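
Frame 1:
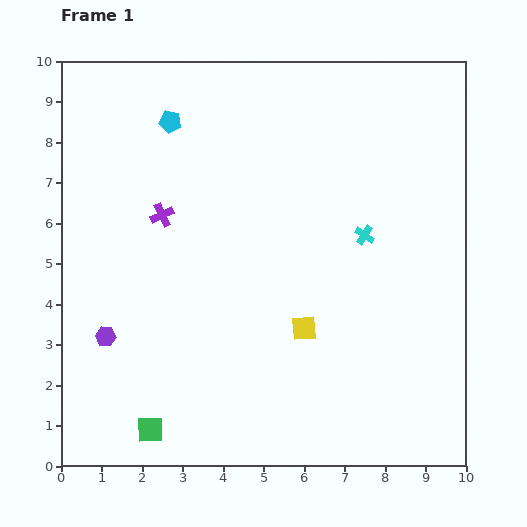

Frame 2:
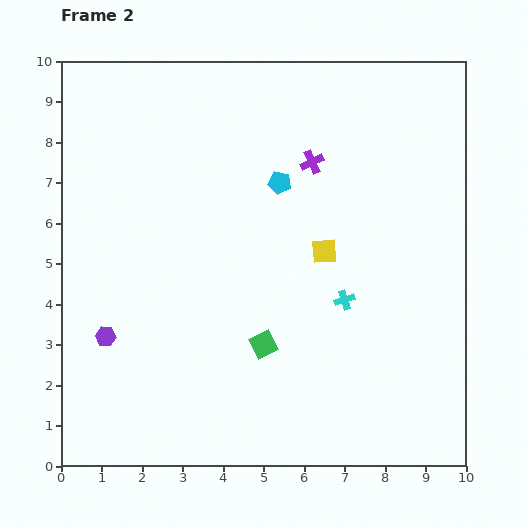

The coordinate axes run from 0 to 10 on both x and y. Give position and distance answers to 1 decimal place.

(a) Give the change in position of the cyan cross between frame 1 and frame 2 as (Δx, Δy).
(-0.5, -1.6)

The cyan cross was at (7.5, 5.7) in frame 1 and (7.0, 4.1) in frame 2.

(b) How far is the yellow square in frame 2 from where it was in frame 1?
2.0

The yellow square moved from (6.0, 3.4) to (6.5, 5.3), a distance of √(0.5² + 1.9²) ≈ 2.0.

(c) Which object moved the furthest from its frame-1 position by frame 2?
the purple cross

(moved 3.9; next 3.5)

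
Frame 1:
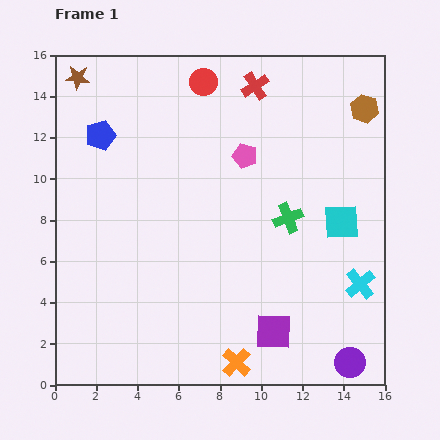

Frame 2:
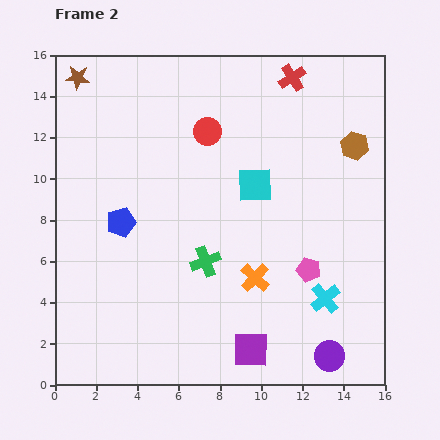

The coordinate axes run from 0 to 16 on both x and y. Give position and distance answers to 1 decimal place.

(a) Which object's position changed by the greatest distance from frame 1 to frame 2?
the pink pentagon

(moved 6.3; next 4.6)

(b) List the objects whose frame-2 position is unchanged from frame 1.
the brown star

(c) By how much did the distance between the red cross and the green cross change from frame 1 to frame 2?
+3.2

Distance in frame 1: 6.6. Distance in frame 2: 9.8.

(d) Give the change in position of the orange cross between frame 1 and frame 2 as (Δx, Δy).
(0.9, 4.1)

The orange cross was at (8.8, 1.1) in frame 1 and (9.7, 5.2) in frame 2.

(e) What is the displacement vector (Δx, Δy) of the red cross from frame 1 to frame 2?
(1.8, 0.4)

The red cross was at (9.7, 14.5) in frame 1 and (11.5, 14.9) in frame 2.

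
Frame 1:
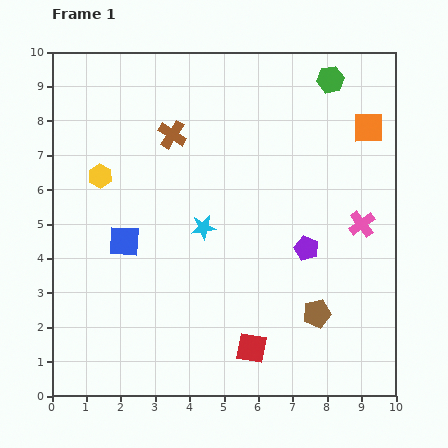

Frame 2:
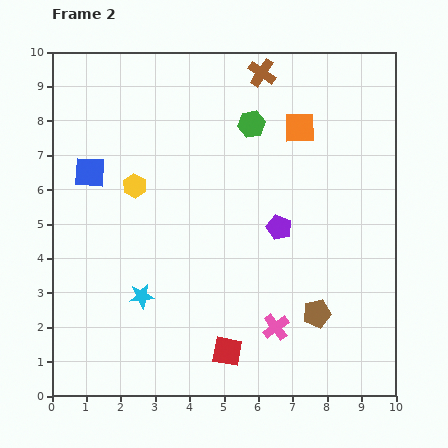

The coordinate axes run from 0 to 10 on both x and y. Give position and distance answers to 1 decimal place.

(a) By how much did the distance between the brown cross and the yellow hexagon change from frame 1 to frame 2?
+2.6

Distance in frame 1: 2.4. Distance in frame 2: 5.0.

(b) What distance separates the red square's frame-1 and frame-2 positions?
0.7

The red square moved from (5.8, 1.4) to (5.1, 1.3), a distance of √(0.7² + 0.1²) ≈ 0.7.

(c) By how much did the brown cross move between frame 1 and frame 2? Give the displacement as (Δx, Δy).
(2.6, 1.8)

The brown cross was at (3.5, 7.6) in frame 1 and (6.1, 9.4) in frame 2.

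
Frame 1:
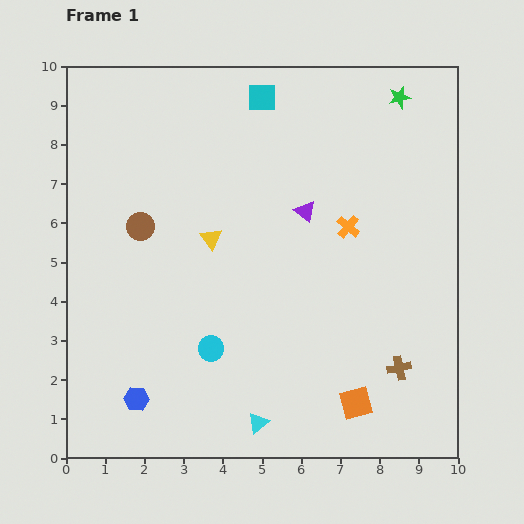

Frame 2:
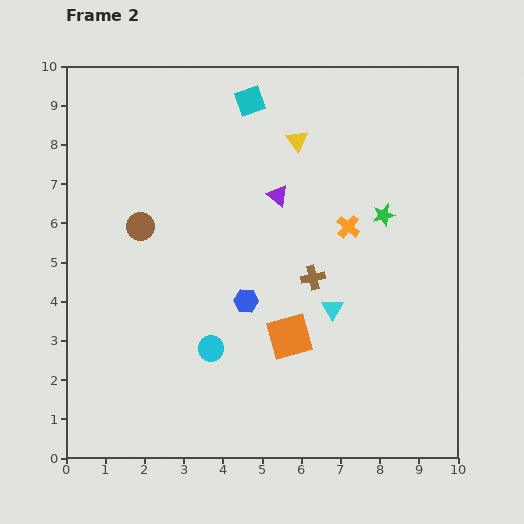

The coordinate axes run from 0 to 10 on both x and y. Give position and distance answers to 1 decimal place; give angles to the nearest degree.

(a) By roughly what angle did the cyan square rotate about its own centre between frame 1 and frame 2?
20° counter-clockwise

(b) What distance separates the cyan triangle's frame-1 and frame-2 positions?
3.5

The cyan triangle moved from (4.9, 0.9) to (6.8, 3.8), a distance of √(1.9² + 2.9²) ≈ 3.5.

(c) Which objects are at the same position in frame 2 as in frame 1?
the orange cross, the cyan circle, the brown circle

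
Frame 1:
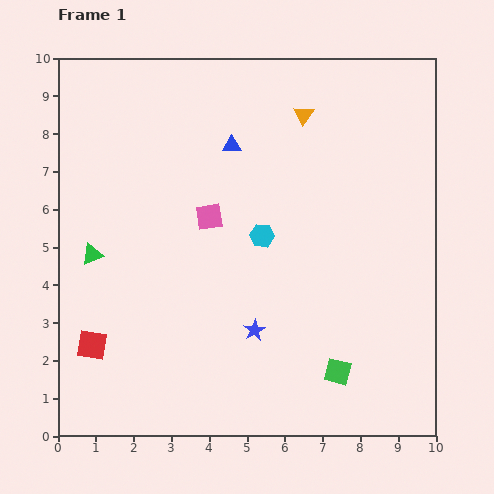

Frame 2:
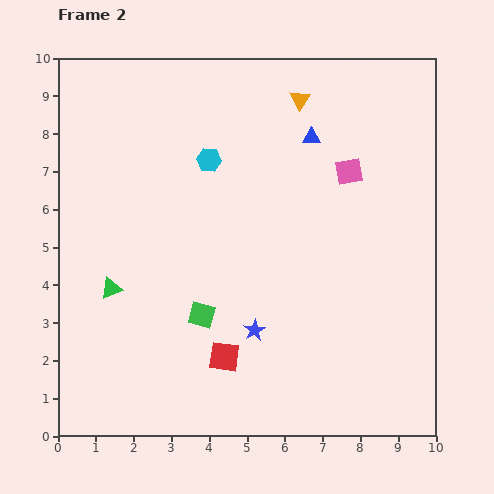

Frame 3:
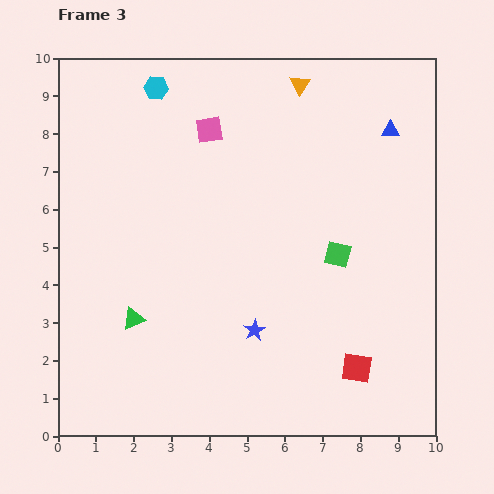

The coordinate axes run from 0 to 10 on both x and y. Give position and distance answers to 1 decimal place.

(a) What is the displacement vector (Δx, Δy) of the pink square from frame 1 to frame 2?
(3.7, 1.2)

The pink square was at (4.0, 5.8) in frame 1 and (7.7, 7.0) in frame 2.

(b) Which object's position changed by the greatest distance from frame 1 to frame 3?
the red square

(moved 7.0; next 4.8)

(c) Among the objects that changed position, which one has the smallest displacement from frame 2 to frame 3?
the orange triangle

(moved 0.4)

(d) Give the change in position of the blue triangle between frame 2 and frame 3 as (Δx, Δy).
(2.1, 0.2)

The blue triangle was at (6.7, 7.9) in frame 2 and (8.8, 8.1) in frame 3.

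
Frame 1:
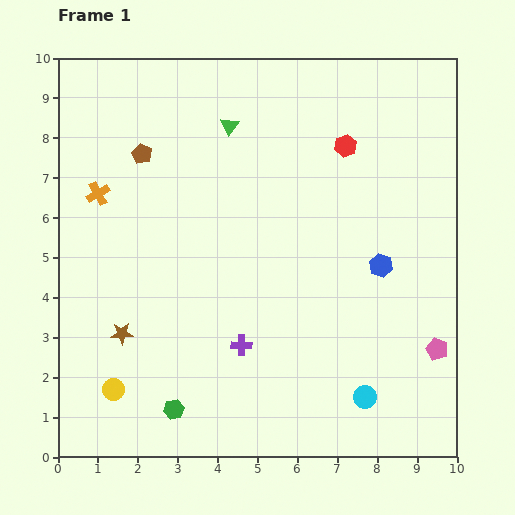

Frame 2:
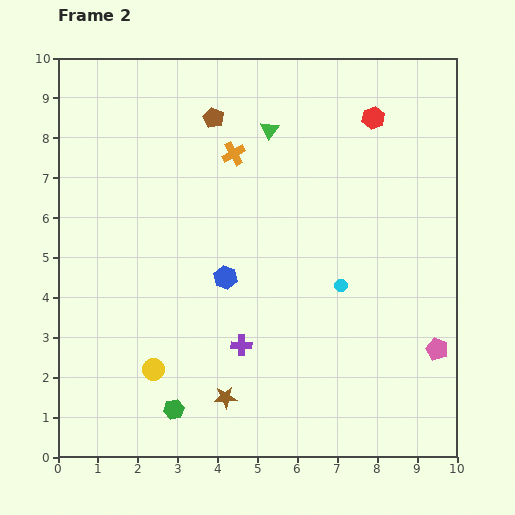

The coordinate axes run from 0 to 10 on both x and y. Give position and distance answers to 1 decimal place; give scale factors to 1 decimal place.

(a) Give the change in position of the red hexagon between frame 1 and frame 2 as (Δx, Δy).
(0.7, 0.7)

The red hexagon was at (7.2, 7.8) in frame 1 and (7.9, 8.5) in frame 2.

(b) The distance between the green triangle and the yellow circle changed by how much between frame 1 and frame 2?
-0.5

Distance in frame 1: 7.2. Distance in frame 2: 6.7.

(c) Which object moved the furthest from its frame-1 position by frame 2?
the blue hexagon

(moved 3.9; next 3.5)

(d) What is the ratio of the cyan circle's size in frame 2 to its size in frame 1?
0.6×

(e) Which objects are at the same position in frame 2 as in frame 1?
the purple cross, the pink pentagon, the green hexagon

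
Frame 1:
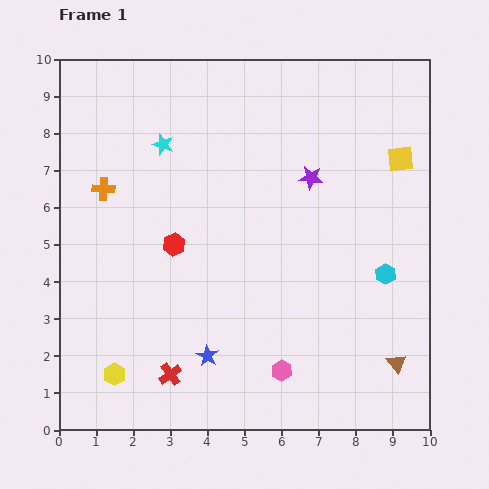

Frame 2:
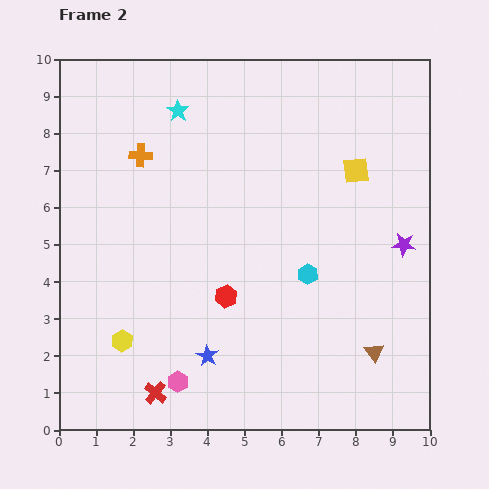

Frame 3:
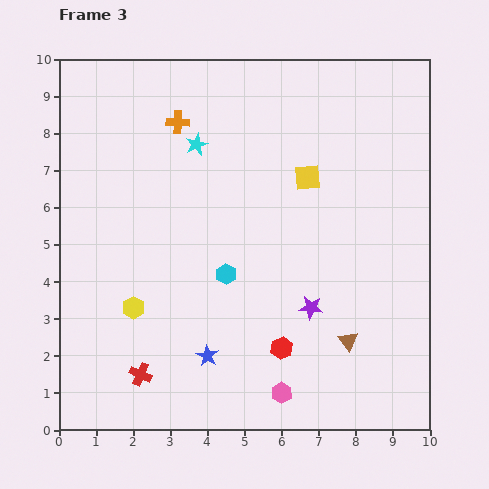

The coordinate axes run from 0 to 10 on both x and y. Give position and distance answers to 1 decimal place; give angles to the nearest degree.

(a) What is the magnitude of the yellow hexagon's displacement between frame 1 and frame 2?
0.9

The yellow hexagon moved from (1.5, 1.5) to (1.7, 2.4), a distance of √(0.2² + 0.9²) ≈ 0.9.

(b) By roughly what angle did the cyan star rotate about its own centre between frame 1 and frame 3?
30° clockwise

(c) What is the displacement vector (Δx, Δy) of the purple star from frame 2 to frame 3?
(-2.5, -1.7)

The purple star was at (9.3, 5.0) in frame 2 and (6.8, 3.3) in frame 3.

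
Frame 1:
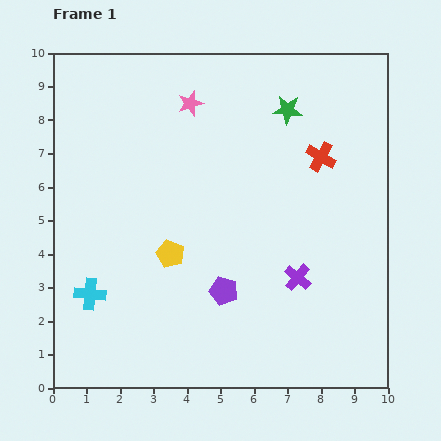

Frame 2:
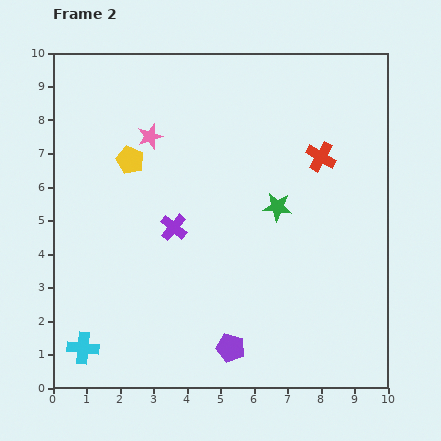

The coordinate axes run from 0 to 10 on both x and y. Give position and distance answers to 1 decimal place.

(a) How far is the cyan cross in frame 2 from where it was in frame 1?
1.6

The cyan cross moved from (1.1, 2.8) to (0.9, 1.2), a distance of √(0.2² + 1.6²) ≈ 1.6.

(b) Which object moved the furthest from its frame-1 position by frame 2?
the purple cross

(moved 4.0; next 3.0)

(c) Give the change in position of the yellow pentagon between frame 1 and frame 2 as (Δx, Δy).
(-1.2, 2.8)

The yellow pentagon was at (3.5, 4.0) in frame 1 and (2.3, 6.8) in frame 2.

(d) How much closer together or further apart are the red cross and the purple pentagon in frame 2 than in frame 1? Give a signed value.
+1.4

Distance in frame 1: 4.9. Distance in frame 2: 6.3.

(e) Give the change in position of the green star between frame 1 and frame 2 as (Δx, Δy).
(-0.3, -2.9)

The green star was at (7.0, 8.3) in frame 1 and (6.7, 5.4) in frame 2.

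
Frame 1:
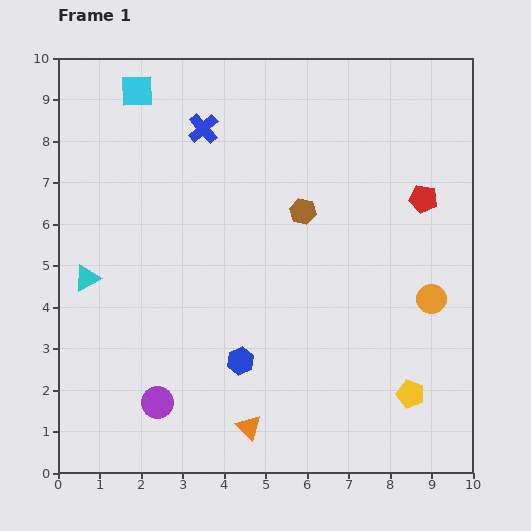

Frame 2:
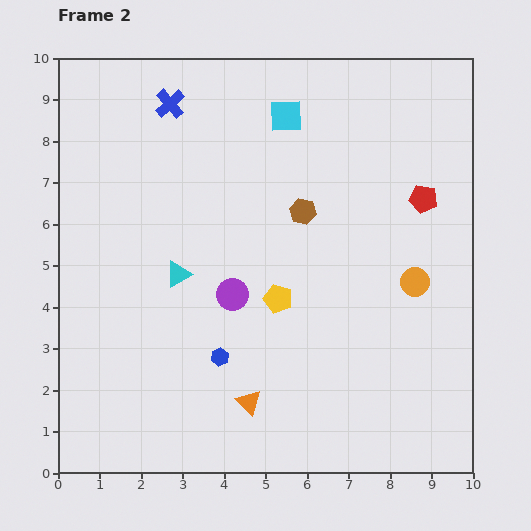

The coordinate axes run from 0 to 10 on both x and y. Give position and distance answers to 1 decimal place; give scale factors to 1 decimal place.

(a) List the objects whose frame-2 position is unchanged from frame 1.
the brown hexagon, the red pentagon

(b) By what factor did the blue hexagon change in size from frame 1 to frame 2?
0.7×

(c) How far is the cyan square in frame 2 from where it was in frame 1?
3.6

The cyan square moved from (1.9, 9.2) to (5.5, 8.6), a distance of √(3.6² + 0.6²) ≈ 3.6.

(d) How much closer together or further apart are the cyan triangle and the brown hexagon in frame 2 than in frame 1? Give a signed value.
-2.0

Distance in frame 1: 5.4. Distance in frame 2: 3.4.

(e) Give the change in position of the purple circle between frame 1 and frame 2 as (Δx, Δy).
(1.8, 2.6)

The purple circle was at (2.4, 1.7) in frame 1 and (4.2, 4.3) in frame 2.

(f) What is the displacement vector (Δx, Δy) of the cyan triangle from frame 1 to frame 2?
(2.2, 0.1)

The cyan triangle was at (0.7, 4.7) in frame 1 and (2.9, 4.8) in frame 2.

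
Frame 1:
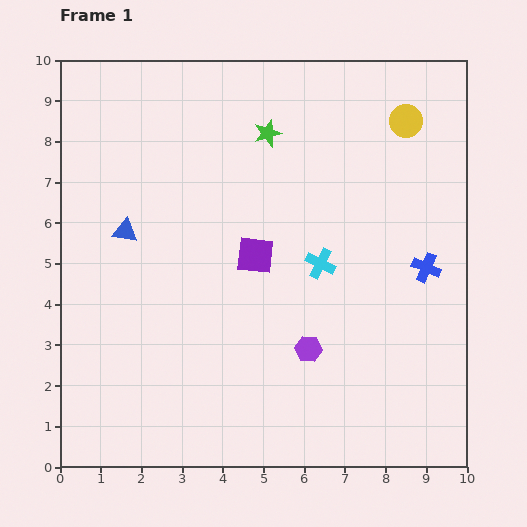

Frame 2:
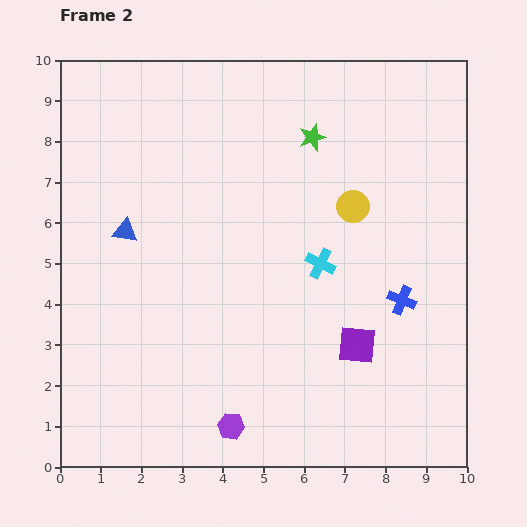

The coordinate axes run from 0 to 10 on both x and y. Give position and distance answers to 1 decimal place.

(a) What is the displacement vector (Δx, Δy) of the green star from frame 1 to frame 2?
(1.1, -0.1)

The green star was at (5.1, 8.2) in frame 1 and (6.2, 8.1) in frame 2.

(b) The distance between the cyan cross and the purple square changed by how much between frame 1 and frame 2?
+0.6

Distance in frame 1: 1.6. Distance in frame 2: 2.2.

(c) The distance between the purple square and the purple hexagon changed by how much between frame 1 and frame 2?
+1.1

Distance in frame 1: 2.6. Distance in frame 2: 3.7.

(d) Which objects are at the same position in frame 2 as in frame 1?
the blue triangle, the cyan cross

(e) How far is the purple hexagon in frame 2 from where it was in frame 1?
2.7

The purple hexagon moved from (6.1, 2.9) to (4.2, 1.0), a distance of √(1.9² + 1.9²) ≈ 2.7.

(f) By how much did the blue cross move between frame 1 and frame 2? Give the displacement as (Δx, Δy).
(-0.6, -0.8)

The blue cross was at (9.0, 4.9) in frame 1 and (8.4, 4.1) in frame 2.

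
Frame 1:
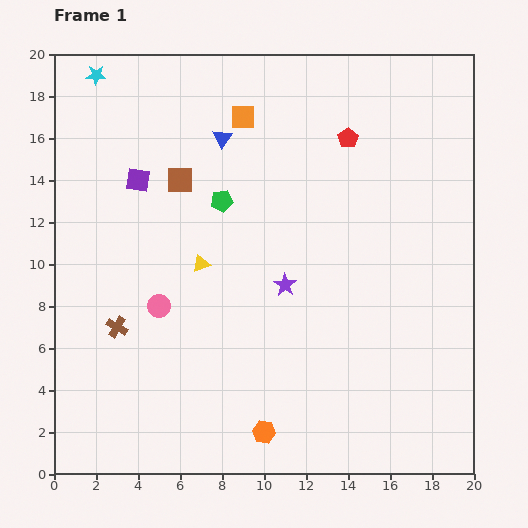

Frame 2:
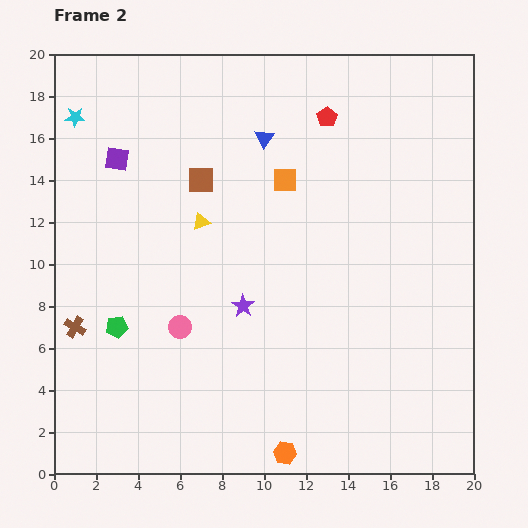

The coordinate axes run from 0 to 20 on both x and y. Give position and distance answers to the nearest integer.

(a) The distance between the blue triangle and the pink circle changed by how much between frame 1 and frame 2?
+1

Distance in frame 1: 9. Distance in frame 2: 10.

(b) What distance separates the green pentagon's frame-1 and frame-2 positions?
8

The green pentagon moved from (8, 13) to (3, 7), a distance of √(5² + 6²) ≈ 8.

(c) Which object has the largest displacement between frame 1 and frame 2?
the green pentagon

(moved 8; next 4)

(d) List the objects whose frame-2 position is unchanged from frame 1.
none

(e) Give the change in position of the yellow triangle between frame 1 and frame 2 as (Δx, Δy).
(0, 2)

The yellow triangle was at (7, 10) in frame 1 and (7, 12) in frame 2.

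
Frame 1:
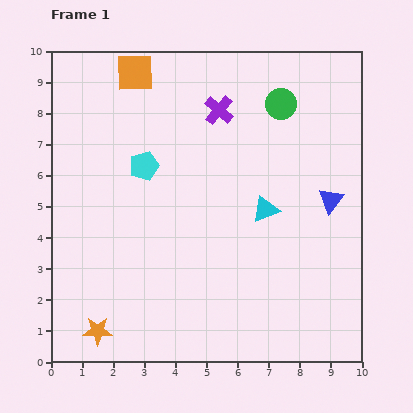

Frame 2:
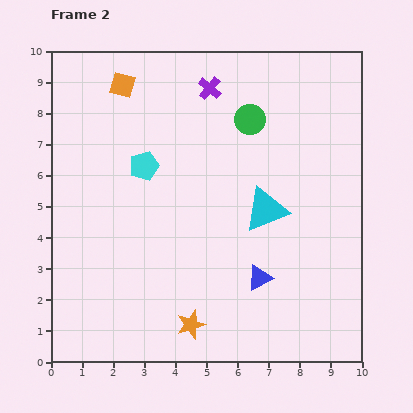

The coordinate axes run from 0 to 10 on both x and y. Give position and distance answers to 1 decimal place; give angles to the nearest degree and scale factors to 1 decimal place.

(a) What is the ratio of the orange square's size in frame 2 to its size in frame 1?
0.6×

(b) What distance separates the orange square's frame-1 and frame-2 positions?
0.6

The orange square moved from (2.7, 9.3) to (2.3, 8.9), a distance of √(0.4² + 0.4²) ≈ 0.6.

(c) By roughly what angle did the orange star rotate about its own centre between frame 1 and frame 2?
17° counter-clockwise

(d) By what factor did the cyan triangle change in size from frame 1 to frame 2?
1.7×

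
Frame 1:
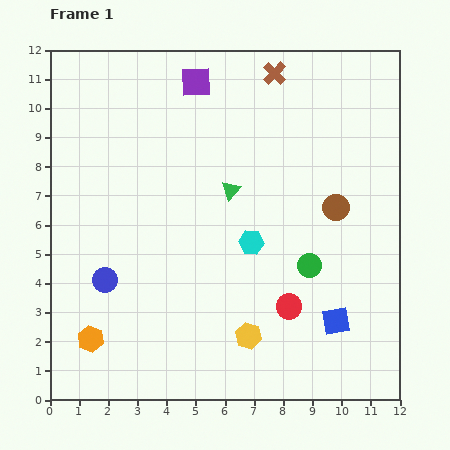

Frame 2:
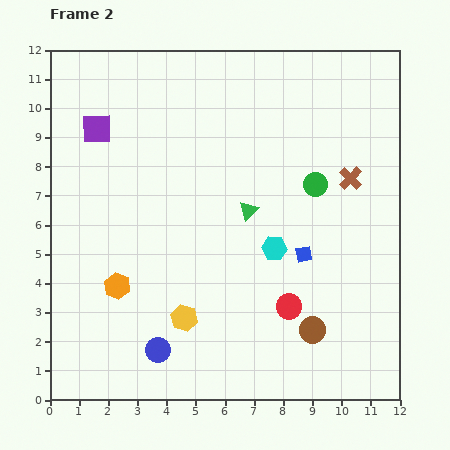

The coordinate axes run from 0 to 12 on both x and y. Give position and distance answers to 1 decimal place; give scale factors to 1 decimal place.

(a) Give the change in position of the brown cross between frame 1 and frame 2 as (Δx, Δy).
(2.6, -3.6)

The brown cross was at (7.7, 11.2) in frame 1 and (10.3, 7.6) in frame 2.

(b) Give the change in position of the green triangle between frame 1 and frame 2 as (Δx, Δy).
(0.6, -0.7)

The green triangle was at (6.2, 7.2) in frame 1 and (6.8, 6.5) in frame 2.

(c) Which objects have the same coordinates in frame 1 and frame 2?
the red circle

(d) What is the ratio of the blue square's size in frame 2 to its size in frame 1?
0.6×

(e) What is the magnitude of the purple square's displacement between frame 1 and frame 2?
3.8

The purple square moved from (5.0, 10.9) to (1.6, 9.3), a distance of √(3.4² + 1.6²) ≈ 3.8.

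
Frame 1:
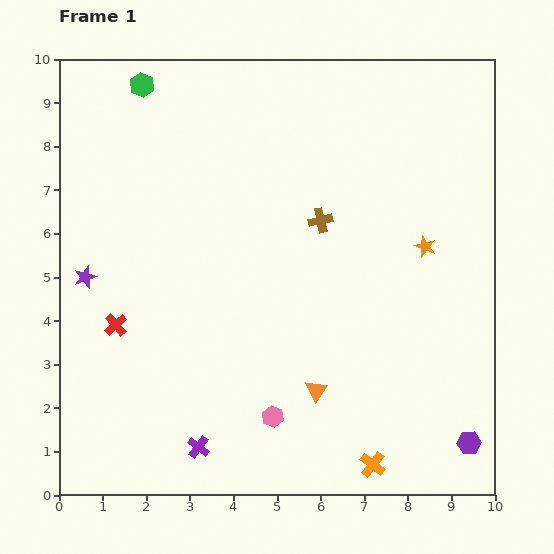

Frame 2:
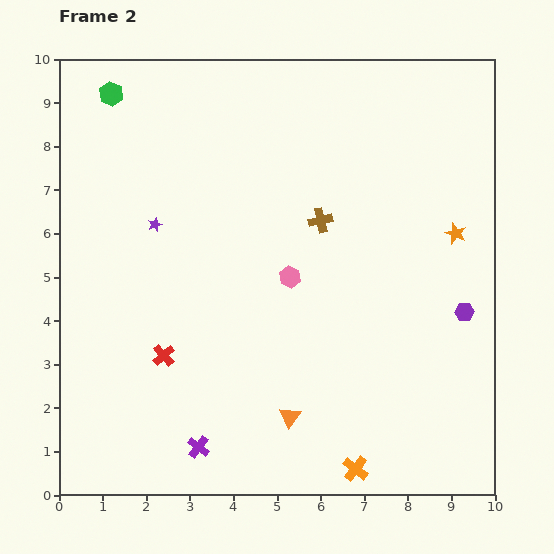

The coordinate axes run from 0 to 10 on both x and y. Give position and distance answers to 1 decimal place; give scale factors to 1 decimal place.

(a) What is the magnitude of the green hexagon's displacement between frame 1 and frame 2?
0.7

The green hexagon moved from (1.9, 9.4) to (1.2, 9.2), a distance of √(0.7² + 0.2²) ≈ 0.7.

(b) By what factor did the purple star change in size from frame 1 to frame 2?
0.6×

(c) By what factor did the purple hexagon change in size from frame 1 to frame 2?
0.8×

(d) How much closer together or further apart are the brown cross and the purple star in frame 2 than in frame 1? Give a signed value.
-1.8

Distance in frame 1: 5.6. Distance in frame 2: 3.8.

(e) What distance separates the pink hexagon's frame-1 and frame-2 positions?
3.2

The pink hexagon moved from (4.9, 1.8) to (5.3, 5.0), a distance of √(0.4² + 3.2²) ≈ 3.2.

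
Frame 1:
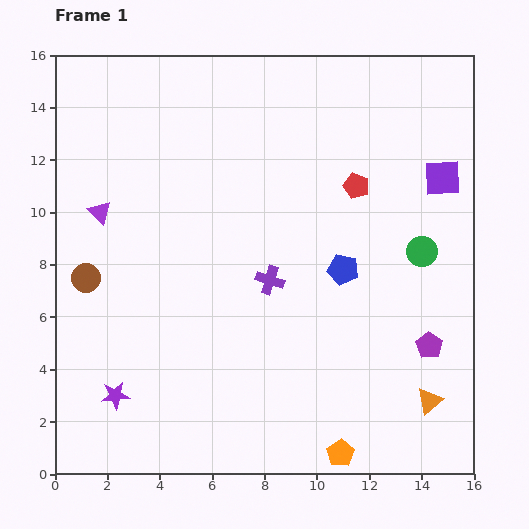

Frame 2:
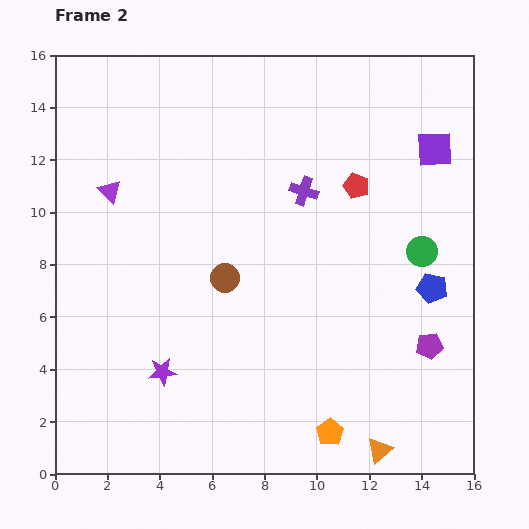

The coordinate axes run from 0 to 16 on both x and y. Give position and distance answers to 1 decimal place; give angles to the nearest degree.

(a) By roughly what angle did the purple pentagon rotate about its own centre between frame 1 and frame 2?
30° clockwise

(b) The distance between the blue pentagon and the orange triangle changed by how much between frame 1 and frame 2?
+0.5

Distance in frame 1: 6.0. Distance in frame 2: 6.5.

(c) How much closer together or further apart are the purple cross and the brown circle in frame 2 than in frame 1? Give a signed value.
-2.5

Distance in frame 1: 7.0. Distance in frame 2: 4.5.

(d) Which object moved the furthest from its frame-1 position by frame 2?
the brown circle

(moved 5.3; next 3.6)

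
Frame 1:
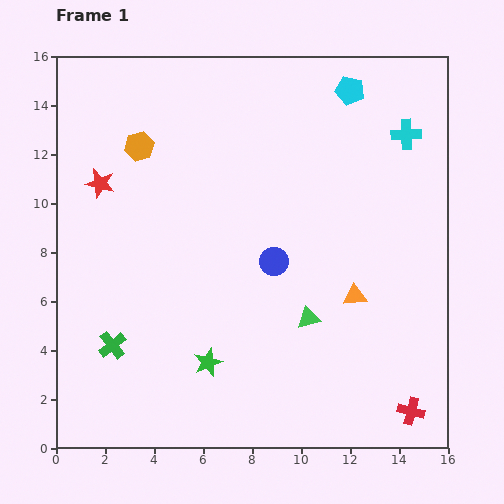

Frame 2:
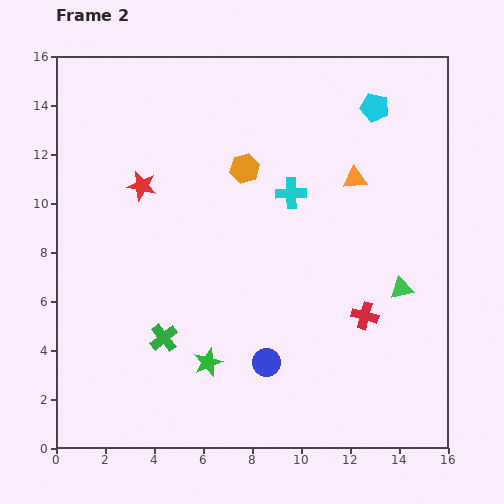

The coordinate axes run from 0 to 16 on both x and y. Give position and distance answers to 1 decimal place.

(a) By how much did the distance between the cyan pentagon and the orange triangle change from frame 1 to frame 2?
-5.4

Distance in frame 1: 8.4. Distance in frame 2: 3.0.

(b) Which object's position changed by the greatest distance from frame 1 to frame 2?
the cyan cross

(moved 5.3; next 4.8)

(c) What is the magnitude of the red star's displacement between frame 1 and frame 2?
1.7

The red star moved from (1.8, 10.8) to (3.5, 10.7), a distance of √(1.7² + 0.1²) ≈ 1.7.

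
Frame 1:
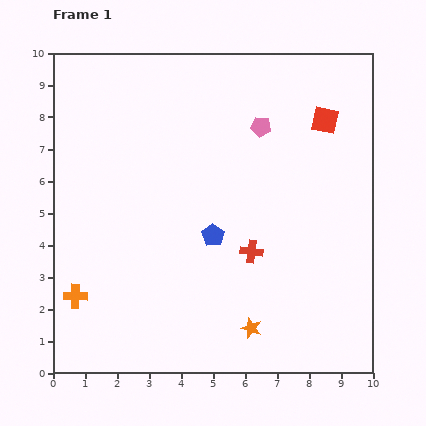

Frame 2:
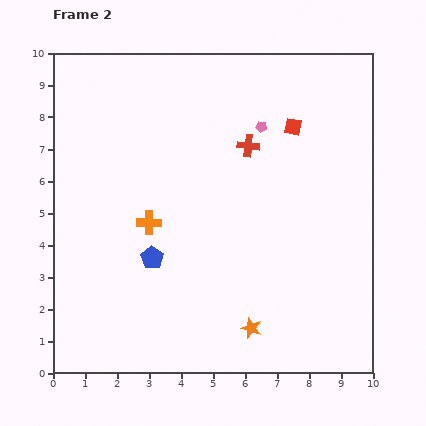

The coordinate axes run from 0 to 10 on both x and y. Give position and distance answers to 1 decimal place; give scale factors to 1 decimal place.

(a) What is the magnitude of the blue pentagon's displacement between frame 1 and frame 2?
2.0

The blue pentagon moved from (5.0, 4.3) to (3.1, 3.6), a distance of √(1.9² + 0.7²) ≈ 2.0.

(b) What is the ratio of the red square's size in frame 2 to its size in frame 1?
0.6×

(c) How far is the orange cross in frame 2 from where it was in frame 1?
3.3

The orange cross moved from (0.7, 2.4) to (3.0, 4.7), a distance of √(2.3² + 2.3²) ≈ 3.3.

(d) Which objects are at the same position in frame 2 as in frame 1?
the pink pentagon, the orange star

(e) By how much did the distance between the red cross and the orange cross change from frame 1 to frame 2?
-1.8

Distance in frame 1: 5.7. Distance in frame 2: 3.9.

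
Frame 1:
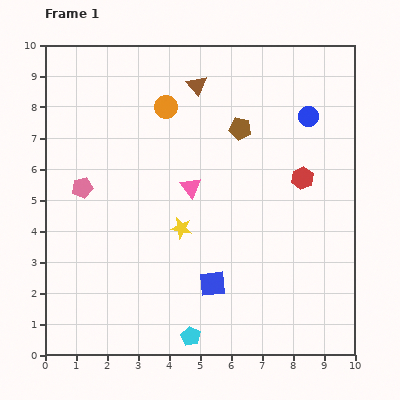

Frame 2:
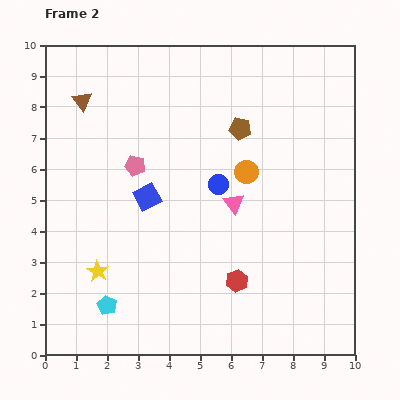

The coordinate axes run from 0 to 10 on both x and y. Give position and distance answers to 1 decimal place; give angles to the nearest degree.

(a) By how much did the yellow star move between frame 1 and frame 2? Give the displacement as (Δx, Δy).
(-2.7, -1.4)

The yellow star was at (4.4, 4.1) in frame 1 and (1.7, 2.7) in frame 2.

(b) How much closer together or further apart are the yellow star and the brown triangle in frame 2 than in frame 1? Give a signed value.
+0.9

Distance in frame 1: 4.6. Distance in frame 2: 5.5.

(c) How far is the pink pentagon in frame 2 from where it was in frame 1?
1.8

The pink pentagon moved from (1.2, 5.4) to (2.9, 6.1), a distance of √(1.7² + 0.7²) ≈ 1.8.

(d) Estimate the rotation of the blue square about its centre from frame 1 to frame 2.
22° counter-clockwise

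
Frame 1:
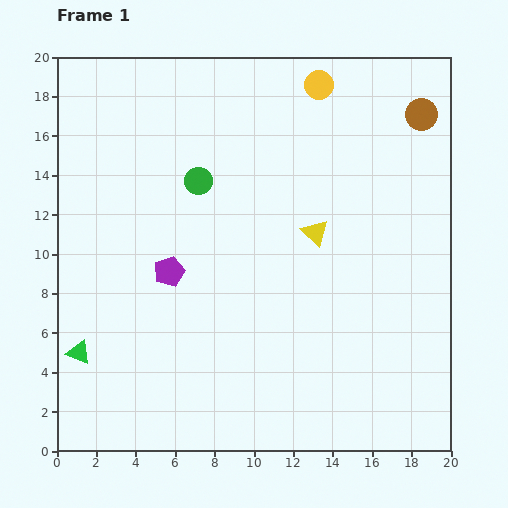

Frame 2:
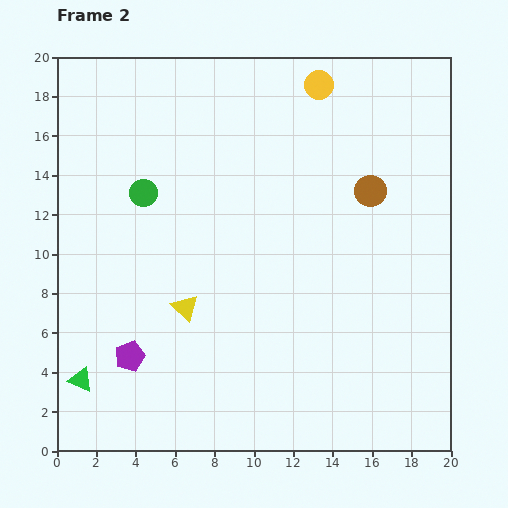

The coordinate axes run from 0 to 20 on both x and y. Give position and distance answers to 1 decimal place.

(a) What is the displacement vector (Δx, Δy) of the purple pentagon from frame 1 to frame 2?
(-2.0, -4.3)

The purple pentagon was at (5.7, 9.1) in frame 1 and (3.7, 4.8) in frame 2.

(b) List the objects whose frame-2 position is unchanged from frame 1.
the yellow circle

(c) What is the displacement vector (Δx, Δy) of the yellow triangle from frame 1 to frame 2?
(-6.6, -3.8)

The yellow triangle was at (13.1, 11.1) in frame 1 and (6.5, 7.3) in frame 2.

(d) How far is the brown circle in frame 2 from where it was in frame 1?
4.7

The brown circle moved from (18.5, 17.1) to (15.9, 13.2), a distance of √(2.6² + 3.9²) ≈ 4.7.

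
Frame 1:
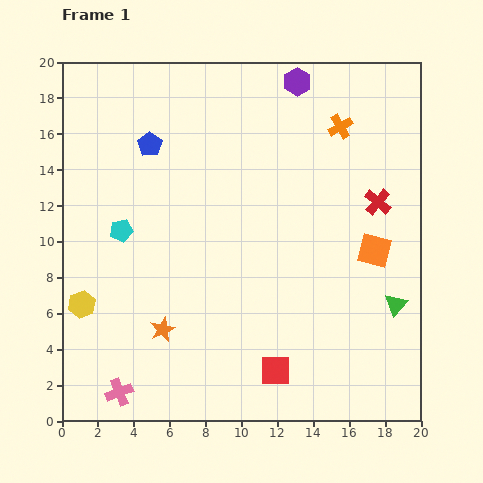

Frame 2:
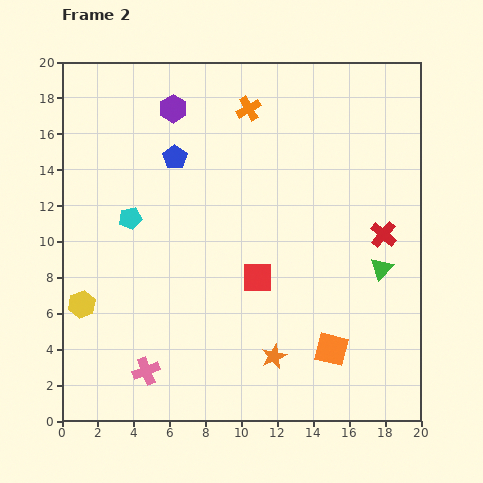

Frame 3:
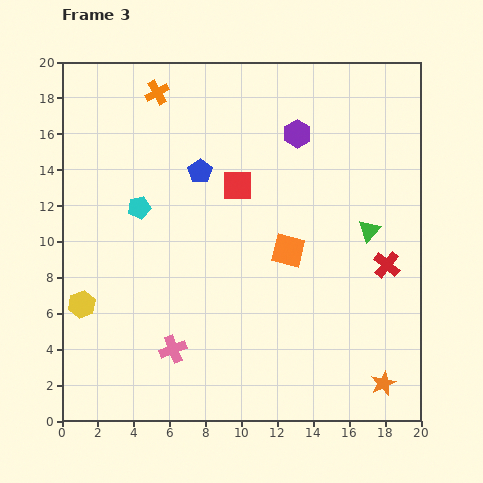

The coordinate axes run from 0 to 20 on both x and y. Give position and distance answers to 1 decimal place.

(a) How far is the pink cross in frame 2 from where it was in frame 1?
1.9

The pink cross moved from (3.2, 1.6) to (4.7, 2.8), a distance of √(1.5² + 1.2²) ≈ 1.9.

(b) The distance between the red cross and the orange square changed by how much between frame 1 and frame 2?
+4.3

Distance in frame 1: 2.7. Distance in frame 2: 7.0.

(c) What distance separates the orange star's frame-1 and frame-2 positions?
6.4

The orange star moved from (5.6, 5.1) to (11.8, 3.6), a distance of √(6.2² + 1.5²) ≈ 6.4.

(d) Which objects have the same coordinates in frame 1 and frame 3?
the yellow hexagon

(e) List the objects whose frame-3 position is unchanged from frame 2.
the yellow hexagon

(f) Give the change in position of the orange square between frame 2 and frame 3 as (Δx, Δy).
(-2.4, 5.5)

The orange square was at (15.0, 4.0) in frame 2 and (12.6, 9.5) in frame 3.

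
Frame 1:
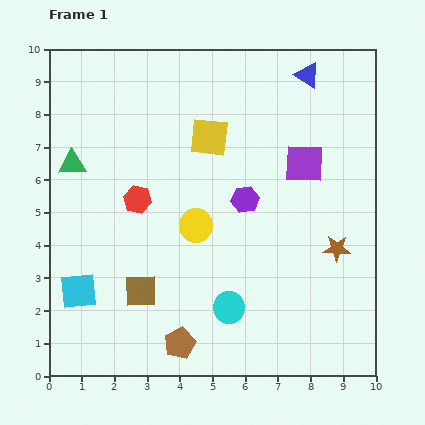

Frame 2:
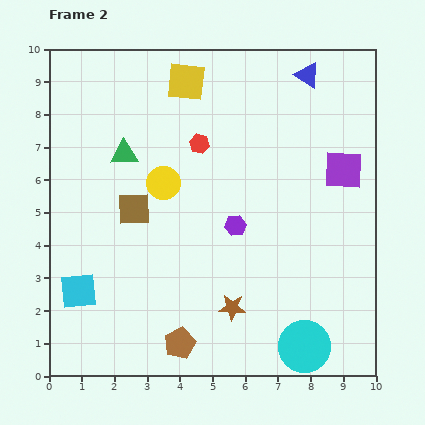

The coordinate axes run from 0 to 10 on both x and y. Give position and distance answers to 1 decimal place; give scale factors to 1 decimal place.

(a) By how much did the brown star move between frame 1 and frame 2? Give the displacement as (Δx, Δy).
(-3.2, -1.8)

The brown star was at (8.8, 3.9) in frame 1 and (5.6, 2.1) in frame 2.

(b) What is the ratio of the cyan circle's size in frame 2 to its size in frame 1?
1.6×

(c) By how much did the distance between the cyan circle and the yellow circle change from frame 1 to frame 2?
+3.9

Distance in frame 1: 2.7. Distance in frame 2: 6.6.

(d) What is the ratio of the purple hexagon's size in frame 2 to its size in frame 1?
0.8×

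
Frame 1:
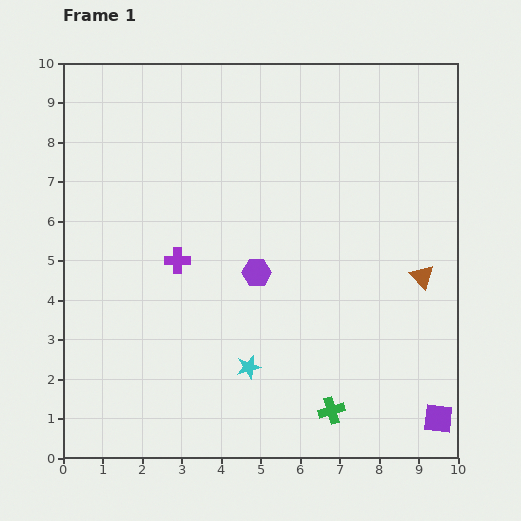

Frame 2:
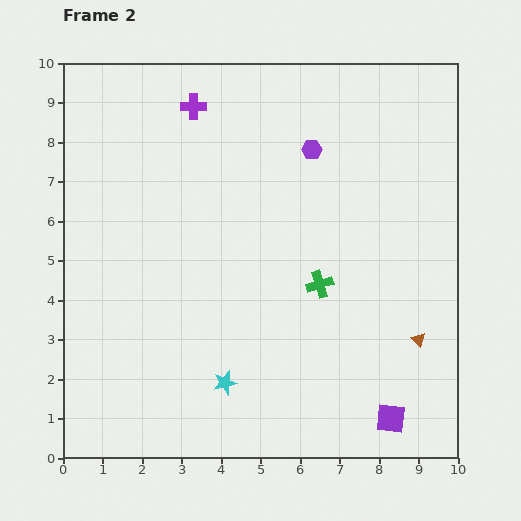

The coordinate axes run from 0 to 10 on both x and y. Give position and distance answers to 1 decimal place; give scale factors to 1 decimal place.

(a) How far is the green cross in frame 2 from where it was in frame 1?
3.2

The green cross moved from (6.8, 1.2) to (6.5, 4.4), a distance of √(0.3² + 3.2²) ≈ 3.2.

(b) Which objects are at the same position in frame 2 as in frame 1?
none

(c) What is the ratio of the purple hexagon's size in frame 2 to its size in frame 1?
0.7×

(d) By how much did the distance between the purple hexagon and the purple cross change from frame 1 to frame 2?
+1.2

Distance in frame 1: 2.0. Distance in frame 2: 3.2.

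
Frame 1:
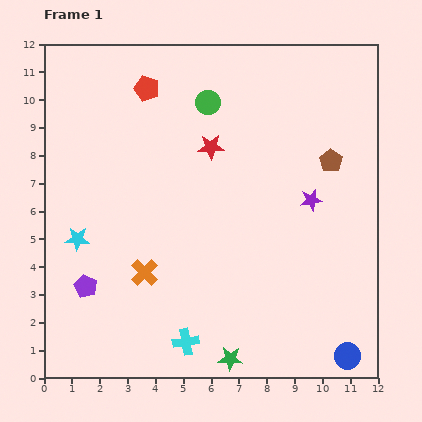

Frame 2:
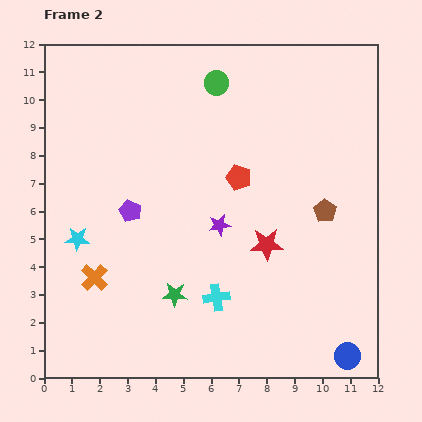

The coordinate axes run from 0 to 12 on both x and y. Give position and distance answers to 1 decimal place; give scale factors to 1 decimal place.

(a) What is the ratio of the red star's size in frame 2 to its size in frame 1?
1.3×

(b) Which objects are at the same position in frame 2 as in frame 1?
the blue circle, the cyan star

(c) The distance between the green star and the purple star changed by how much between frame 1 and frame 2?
-3.4

Distance in frame 1: 6.4. Distance in frame 2: 3.0.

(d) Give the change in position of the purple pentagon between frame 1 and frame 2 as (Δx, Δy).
(1.6, 2.7)

The purple pentagon was at (1.5, 3.3) in frame 1 and (3.1, 6.0) in frame 2.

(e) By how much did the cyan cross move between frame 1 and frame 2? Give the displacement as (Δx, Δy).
(1.1, 1.6)

The cyan cross was at (5.1, 1.3) in frame 1 and (6.2, 2.9) in frame 2.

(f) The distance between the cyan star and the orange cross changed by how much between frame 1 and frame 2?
-1.2

Distance in frame 1: 2.7. Distance in frame 2: 1.5.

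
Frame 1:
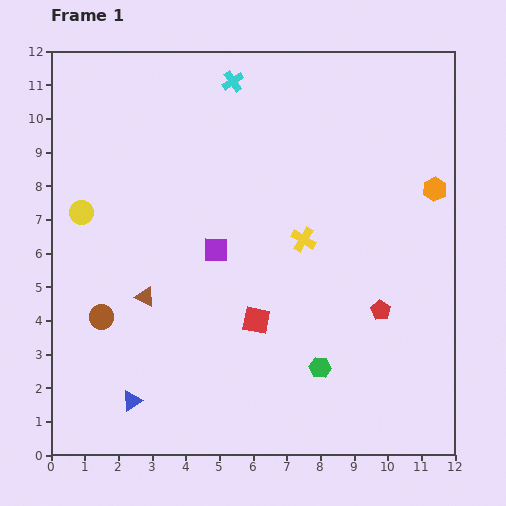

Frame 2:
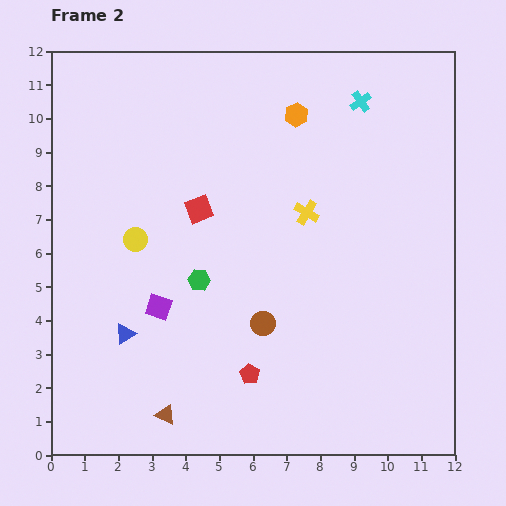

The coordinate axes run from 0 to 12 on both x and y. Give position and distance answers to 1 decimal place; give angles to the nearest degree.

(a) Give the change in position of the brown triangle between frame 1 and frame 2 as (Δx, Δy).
(0.6, -3.5)

The brown triangle was at (2.8, 4.7) in frame 1 and (3.4, 1.2) in frame 2.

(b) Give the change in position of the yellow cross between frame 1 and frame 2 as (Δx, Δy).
(0.1, 0.8)

The yellow cross was at (7.5, 6.4) in frame 1 and (7.6, 7.2) in frame 2.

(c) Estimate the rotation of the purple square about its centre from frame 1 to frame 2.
17° clockwise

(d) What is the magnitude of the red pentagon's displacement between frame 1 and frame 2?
4.3

The red pentagon moved from (9.8, 4.3) to (5.9, 2.4), a distance of √(3.9² + 1.9²) ≈ 4.3.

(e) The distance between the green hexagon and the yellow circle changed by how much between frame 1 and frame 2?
-6.3

Distance in frame 1: 8.5. Distance in frame 2: 2.2.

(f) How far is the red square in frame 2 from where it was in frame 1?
3.7

The red square moved from (6.1, 4.0) to (4.4, 7.3), a distance of √(1.7² + 3.3²) ≈ 3.7.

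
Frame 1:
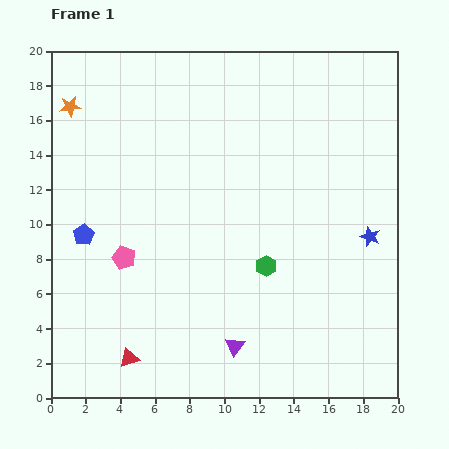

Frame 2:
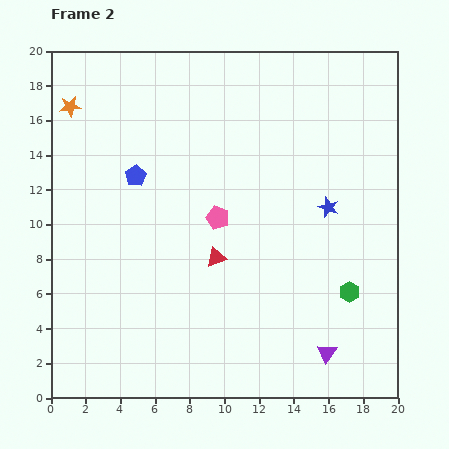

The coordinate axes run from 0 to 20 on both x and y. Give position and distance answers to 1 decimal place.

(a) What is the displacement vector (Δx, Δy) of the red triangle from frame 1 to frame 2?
(5.0, 5.8)

The red triangle was at (4.5, 2.3) in frame 1 and (9.5, 8.1) in frame 2.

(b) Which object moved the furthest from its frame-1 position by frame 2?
the red triangle

(moved 7.7; next 5.9)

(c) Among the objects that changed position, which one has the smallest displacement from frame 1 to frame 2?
the blue star

(moved 2.9)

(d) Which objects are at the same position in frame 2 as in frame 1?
the orange star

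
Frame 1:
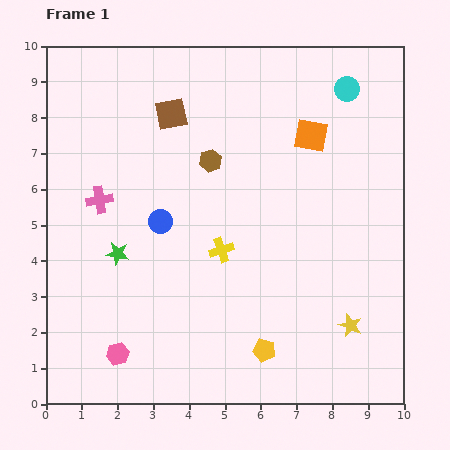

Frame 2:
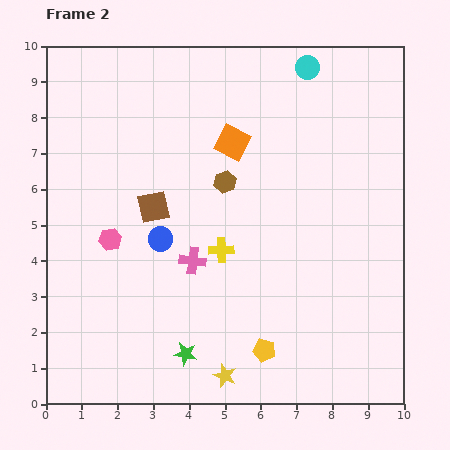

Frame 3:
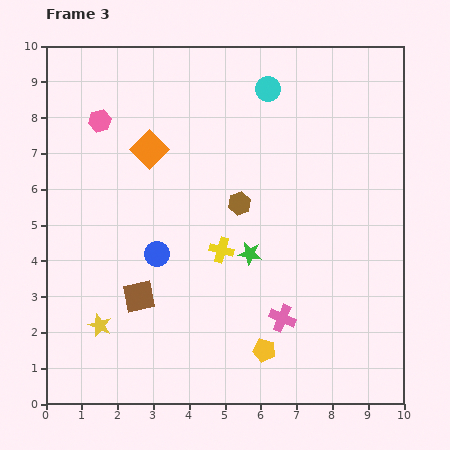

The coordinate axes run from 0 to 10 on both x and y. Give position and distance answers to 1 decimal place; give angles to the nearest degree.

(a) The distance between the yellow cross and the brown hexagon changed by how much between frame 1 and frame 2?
-0.6

Distance in frame 1: 2.5. Distance in frame 2: 1.9.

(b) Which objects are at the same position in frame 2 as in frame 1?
the yellow pentagon, the yellow cross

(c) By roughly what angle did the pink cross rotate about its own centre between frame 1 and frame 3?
32° clockwise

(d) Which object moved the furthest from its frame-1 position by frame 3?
the yellow star

(moved 7.0; next 6.5)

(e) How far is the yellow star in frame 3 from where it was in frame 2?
3.8

The yellow star moved from (5.0, 0.8) to (1.5, 2.2), a distance of √(3.5² + 1.4²) ≈ 3.8.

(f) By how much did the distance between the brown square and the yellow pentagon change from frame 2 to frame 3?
-1.3

Distance in frame 2: 5.1. Distance in frame 3: 3.8.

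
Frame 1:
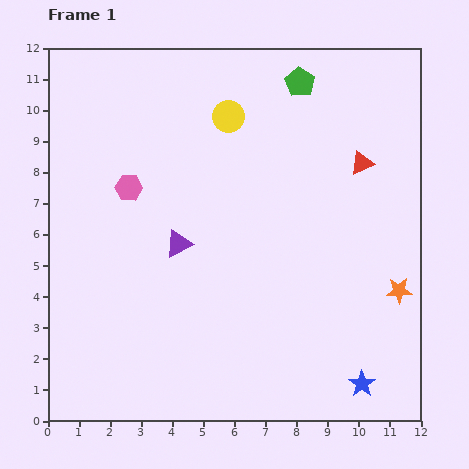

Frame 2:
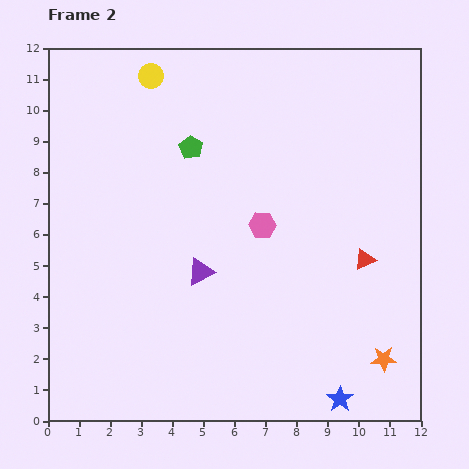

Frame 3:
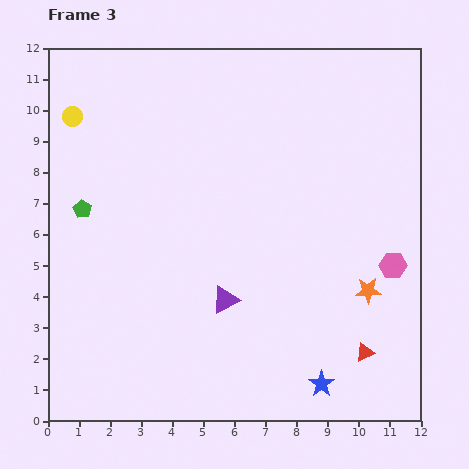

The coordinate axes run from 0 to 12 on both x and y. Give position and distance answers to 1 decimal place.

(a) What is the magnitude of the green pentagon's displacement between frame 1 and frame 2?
4.1

The green pentagon moved from (8.1, 10.9) to (4.6, 8.8), a distance of √(3.5² + 2.1²) ≈ 4.1.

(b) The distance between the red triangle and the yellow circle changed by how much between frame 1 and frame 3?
+7.5

Distance in frame 1: 4.6. Distance in frame 3: 12.1.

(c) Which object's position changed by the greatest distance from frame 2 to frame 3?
the pink hexagon

(moved 4.4; next 4.0)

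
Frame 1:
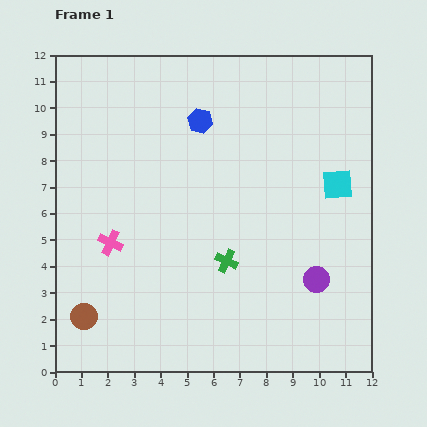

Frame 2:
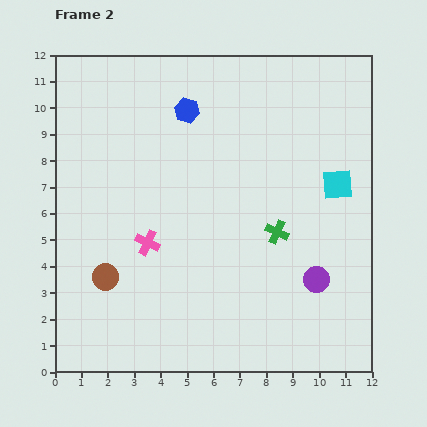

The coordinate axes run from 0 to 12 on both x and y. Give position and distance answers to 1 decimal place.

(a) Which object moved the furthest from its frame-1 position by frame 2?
the green cross

(moved 2.2; next 1.7)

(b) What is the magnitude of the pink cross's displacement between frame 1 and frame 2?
1.4

The pink cross moved from (2.1, 4.9) to (3.5, 4.9), a distance of √(1.4² + 0.0²) ≈ 1.4.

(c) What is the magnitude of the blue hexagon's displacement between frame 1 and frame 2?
0.6

The blue hexagon moved from (5.5, 9.5) to (5.0, 9.9), a distance of √(0.5² + 0.4²) ≈ 0.6.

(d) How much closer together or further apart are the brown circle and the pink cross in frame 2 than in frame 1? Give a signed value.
-0.9

Distance in frame 1: 3.0. Distance in frame 2: 2.1.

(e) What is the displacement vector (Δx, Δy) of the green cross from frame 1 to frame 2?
(1.9, 1.1)

The green cross was at (6.5, 4.2) in frame 1 and (8.4, 5.3) in frame 2.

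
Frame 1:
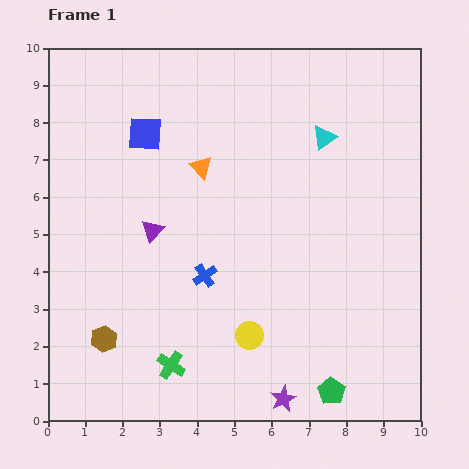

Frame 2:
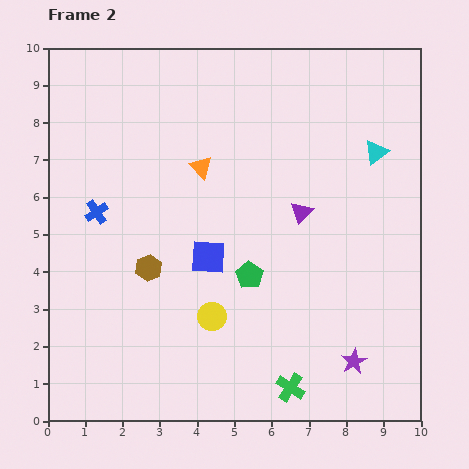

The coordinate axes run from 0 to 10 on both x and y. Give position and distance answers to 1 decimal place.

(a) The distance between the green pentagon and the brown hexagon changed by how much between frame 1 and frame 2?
-3.6

Distance in frame 1: 6.3. Distance in frame 2: 2.7.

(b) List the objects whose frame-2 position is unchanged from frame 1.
the orange triangle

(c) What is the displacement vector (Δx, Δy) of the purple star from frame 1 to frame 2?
(1.9, 1.0)

The purple star was at (6.3, 0.6) in frame 1 and (8.2, 1.6) in frame 2.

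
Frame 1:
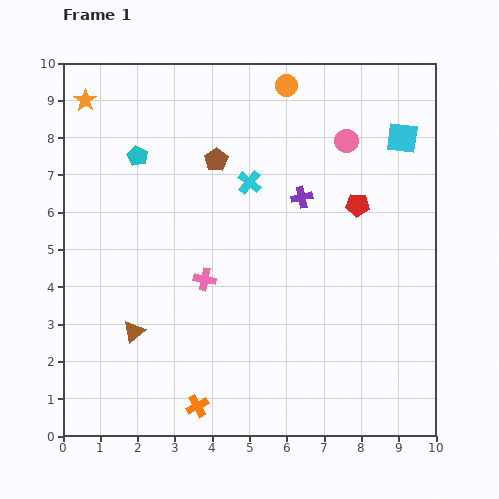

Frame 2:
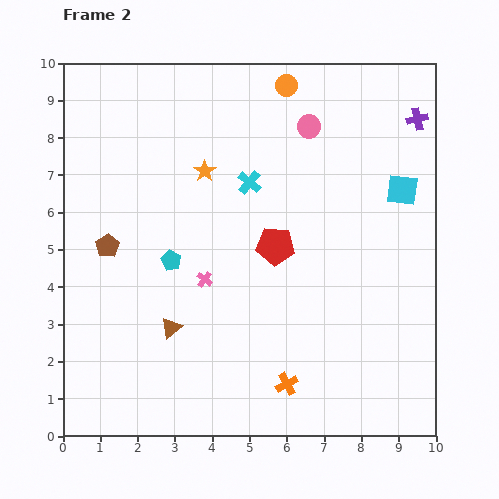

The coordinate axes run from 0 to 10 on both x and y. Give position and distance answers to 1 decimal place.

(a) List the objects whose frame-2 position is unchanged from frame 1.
the pink cross, the orange circle, the cyan cross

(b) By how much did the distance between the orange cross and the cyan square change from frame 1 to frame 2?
-3.0

Distance in frame 1: 9.1. Distance in frame 2: 6.1.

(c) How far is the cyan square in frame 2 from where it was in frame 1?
1.4

The cyan square moved from (9.1, 8.0) to (9.1, 6.6), a distance of √(0.0² + 1.4²) ≈ 1.4.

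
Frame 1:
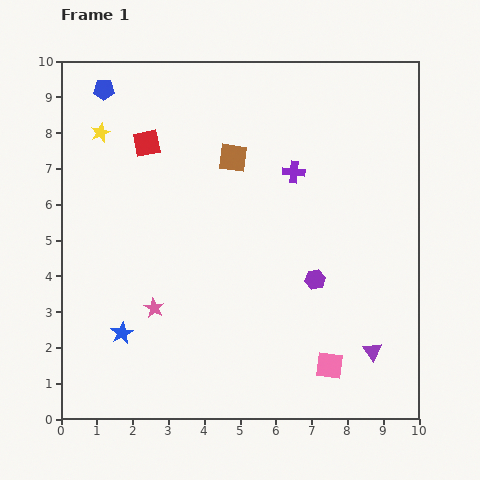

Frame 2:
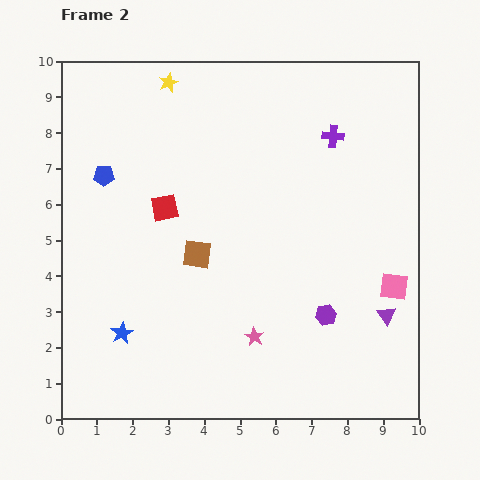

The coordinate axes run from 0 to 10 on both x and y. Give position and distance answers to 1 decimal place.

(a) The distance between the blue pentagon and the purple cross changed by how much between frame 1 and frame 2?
+0.7

Distance in frame 1: 5.8. Distance in frame 2: 6.5.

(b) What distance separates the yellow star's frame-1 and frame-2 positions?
2.4

The yellow star moved from (1.1, 8.0) to (3.0, 9.4), a distance of √(1.9² + 1.4²) ≈ 2.4.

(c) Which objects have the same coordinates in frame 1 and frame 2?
the blue star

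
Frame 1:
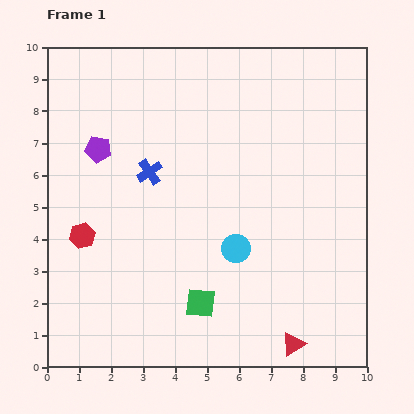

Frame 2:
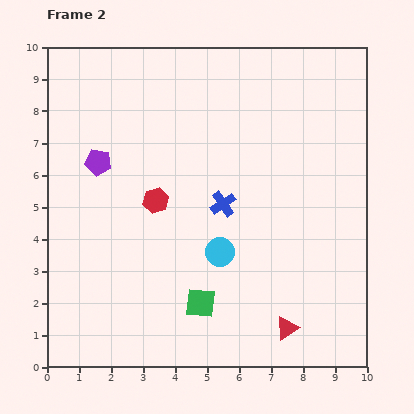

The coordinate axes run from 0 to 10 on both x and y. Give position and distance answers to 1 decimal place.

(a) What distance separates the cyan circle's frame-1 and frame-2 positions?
0.5

The cyan circle moved from (5.9, 3.7) to (5.4, 3.6), a distance of √(0.5² + 0.1²) ≈ 0.5.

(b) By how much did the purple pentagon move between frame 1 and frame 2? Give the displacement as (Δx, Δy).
(0.0, -0.4)

The purple pentagon was at (1.6, 6.8) in frame 1 and (1.6, 6.4) in frame 2.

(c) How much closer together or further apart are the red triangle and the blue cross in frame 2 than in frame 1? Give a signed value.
-2.6

Distance in frame 1: 7.0. Distance in frame 2: 4.4.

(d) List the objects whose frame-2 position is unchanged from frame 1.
the green square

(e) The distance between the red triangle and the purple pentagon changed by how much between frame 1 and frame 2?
-0.7

Distance in frame 1: 8.6. Distance in frame 2: 7.9.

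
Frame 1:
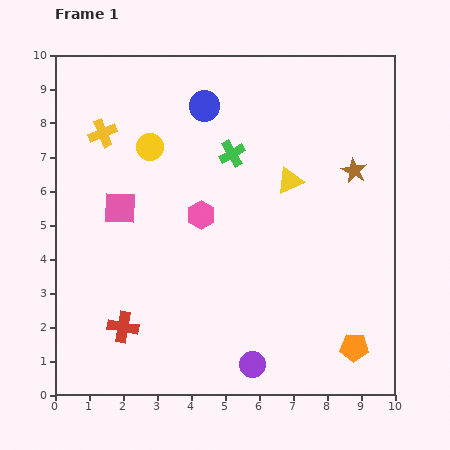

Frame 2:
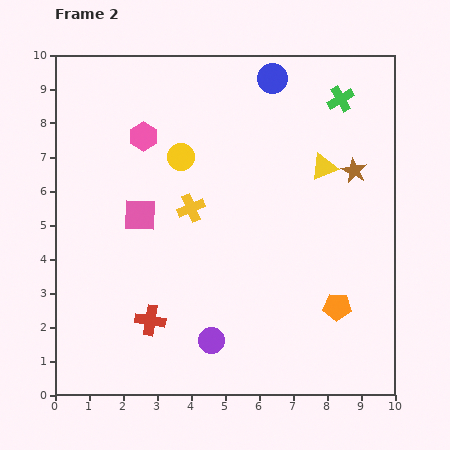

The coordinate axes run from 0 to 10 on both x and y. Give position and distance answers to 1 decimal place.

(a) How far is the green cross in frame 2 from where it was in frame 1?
3.6

The green cross moved from (5.2, 7.1) to (8.4, 8.7), a distance of √(3.2² + 1.6²) ≈ 3.6.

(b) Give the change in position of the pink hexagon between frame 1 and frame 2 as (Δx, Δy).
(-1.7, 2.3)

The pink hexagon was at (4.3, 5.3) in frame 1 and (2.6, 7.6) in frame 2.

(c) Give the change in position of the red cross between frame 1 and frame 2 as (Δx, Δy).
(0.8, 0.2)

The red cross was at (2.0, 2.0) in frame 1 and (2.8, 2.2) in frame 2.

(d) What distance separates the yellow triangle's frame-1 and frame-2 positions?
1.1

The yellow triangle moved from (6.9, 6.3) to (7.9, 6.7), a distance of √(1.0² + 0.4²) ≈ 1.1.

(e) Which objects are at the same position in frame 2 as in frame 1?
the brown star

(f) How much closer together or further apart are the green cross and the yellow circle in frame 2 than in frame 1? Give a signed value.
+2.6

Distance in frame 1: 2.4. Distance in frame 2: 5.0.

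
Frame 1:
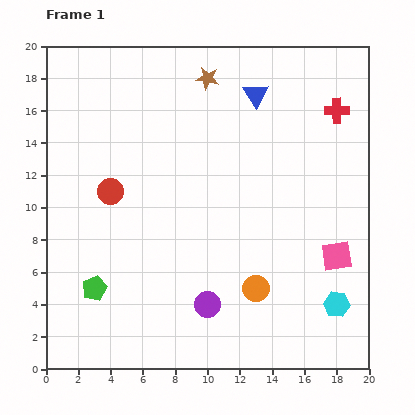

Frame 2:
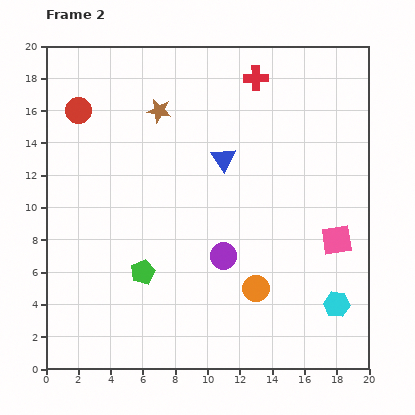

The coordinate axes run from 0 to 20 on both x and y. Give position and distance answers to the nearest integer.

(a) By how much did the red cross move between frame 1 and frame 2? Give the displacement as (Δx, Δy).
(-5, 2)

The red cross was at (18, 16) in frame 1 and (13, 18) in frame 2.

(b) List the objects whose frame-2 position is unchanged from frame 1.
the orange circle, the cyan hexagon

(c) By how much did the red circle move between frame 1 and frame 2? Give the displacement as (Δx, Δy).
(-2, 5)

The red circle was at (4, 11) in frame 1 and (2, 16) in frame 2.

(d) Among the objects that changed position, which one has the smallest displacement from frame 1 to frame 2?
the pink square

(moved 1)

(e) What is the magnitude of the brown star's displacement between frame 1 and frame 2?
4

The brown star moved from (10, 18) to (7, 16), a distance of √(3² + 2²) ≈ 4.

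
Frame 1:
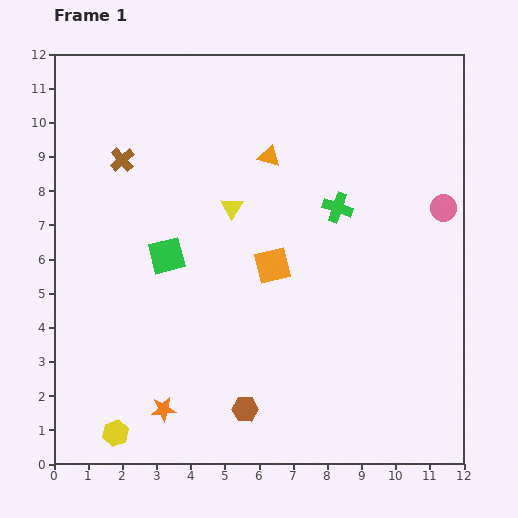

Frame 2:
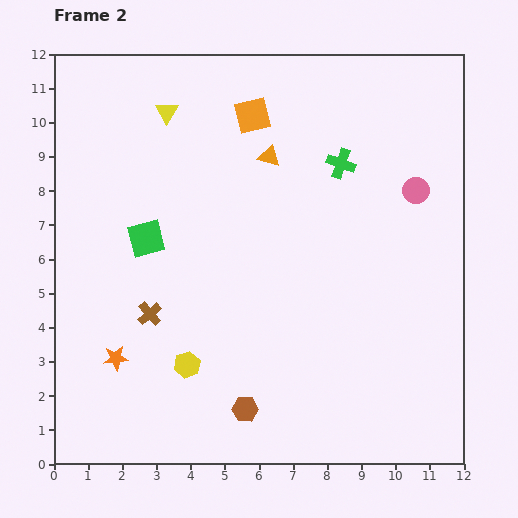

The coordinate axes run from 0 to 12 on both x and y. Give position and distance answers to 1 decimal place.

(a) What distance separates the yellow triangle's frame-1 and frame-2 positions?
3.4

The yellow triangle moved from (5.2, 7.5) to (3.3, 10.3), a distance of √(1.9² + 2.8²) ≈ 3.4.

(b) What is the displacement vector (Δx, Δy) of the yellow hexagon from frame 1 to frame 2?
(2.1, 2.0)

The yellow hexagon was at (1.8, 0.9) in frame 1 and (3.9, 2.9) in frame 2.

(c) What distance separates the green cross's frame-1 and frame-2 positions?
1.3

The green cross moved from (8.3, 7.5) to (8.4, 8.8), a distance of √(0.1² + 1.3²) ≈ 1.3.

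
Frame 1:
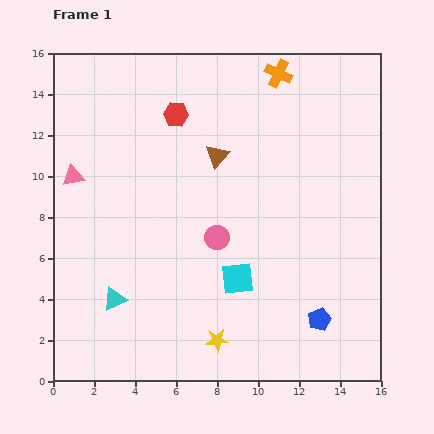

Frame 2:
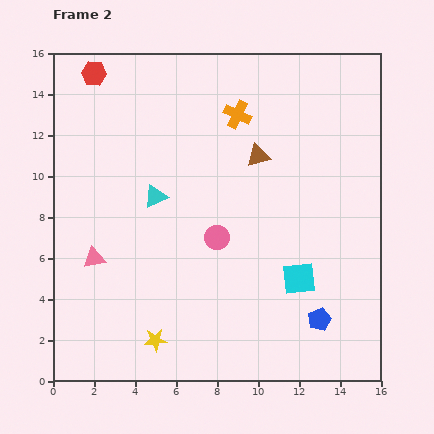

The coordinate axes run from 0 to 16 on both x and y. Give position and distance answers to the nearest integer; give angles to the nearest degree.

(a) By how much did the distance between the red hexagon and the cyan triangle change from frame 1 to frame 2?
-2

Distance in frame 1: 9. Distance in frame 2: 7.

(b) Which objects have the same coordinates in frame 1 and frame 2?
the blue pentagon, the pink circle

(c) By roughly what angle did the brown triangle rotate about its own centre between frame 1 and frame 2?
33° clockwise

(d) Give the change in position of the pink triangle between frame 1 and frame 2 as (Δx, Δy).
(1, -4)

The pink triangle was at (1, 10) in frame 1 and (2, 6) in frame 2.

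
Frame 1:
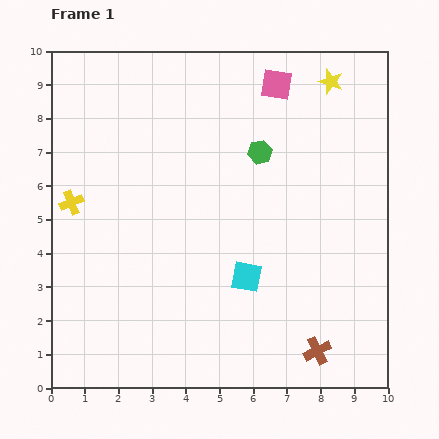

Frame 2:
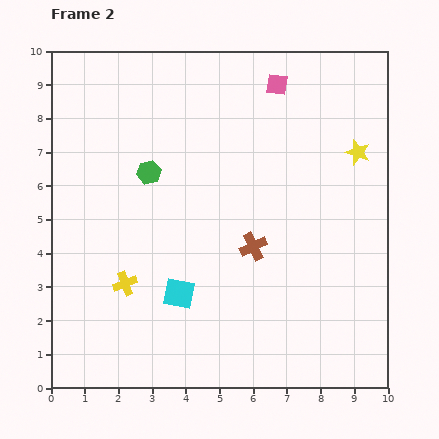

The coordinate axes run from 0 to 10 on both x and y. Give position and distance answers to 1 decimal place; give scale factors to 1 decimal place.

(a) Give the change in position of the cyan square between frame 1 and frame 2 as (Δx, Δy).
(-2.0, -0.5)

The cyan square was at (5.8, 3.3) in frame 1 and (3.8, 2.8) in frame 2.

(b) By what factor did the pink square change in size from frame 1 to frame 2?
0.7×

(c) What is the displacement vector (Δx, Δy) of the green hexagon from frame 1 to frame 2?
(-3.3, -0.6)

The green hexagon was at (6.2, 7.0) in frame 1 and (2.9, 6.4) in frame 2.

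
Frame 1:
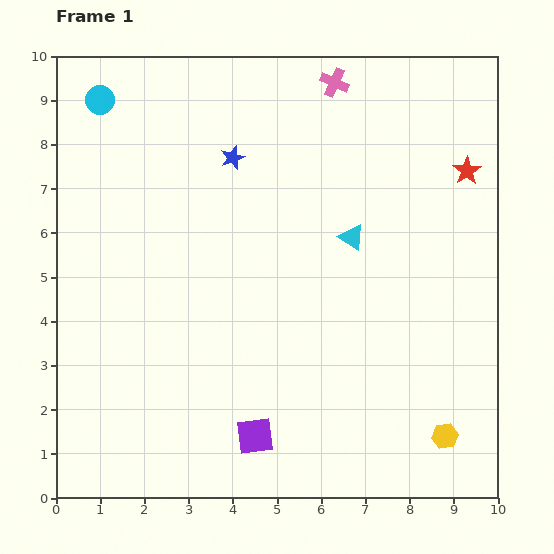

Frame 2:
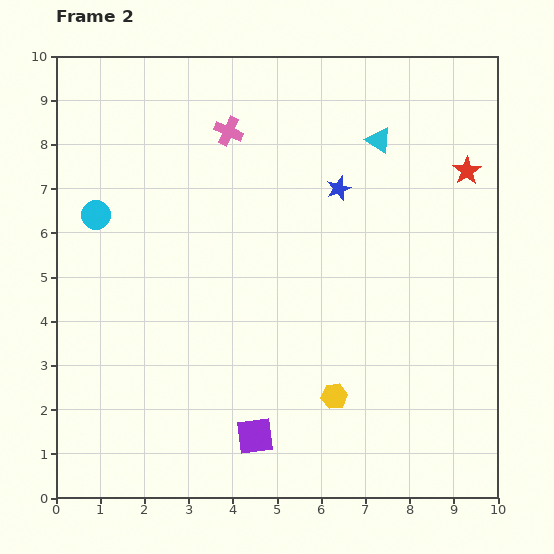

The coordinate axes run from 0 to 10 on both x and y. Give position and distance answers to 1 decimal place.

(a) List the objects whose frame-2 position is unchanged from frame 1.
the red star, the purple square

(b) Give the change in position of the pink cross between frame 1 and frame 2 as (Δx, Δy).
(-2.4, -1.1)

The pink cross was at (6.3, 9.4) in frame 1 and (3.9, 8.3) in frame 2.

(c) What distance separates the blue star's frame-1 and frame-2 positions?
2.5

The blue star moved from (4.0, 7.7) to (6.4, 7.0), a distance of √(2.4² + 0.7²) ≈ 2.5.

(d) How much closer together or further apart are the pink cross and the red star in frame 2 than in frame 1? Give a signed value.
+1.9

Distance in frame 1: 3.6. Distance in frame 2: 5.5.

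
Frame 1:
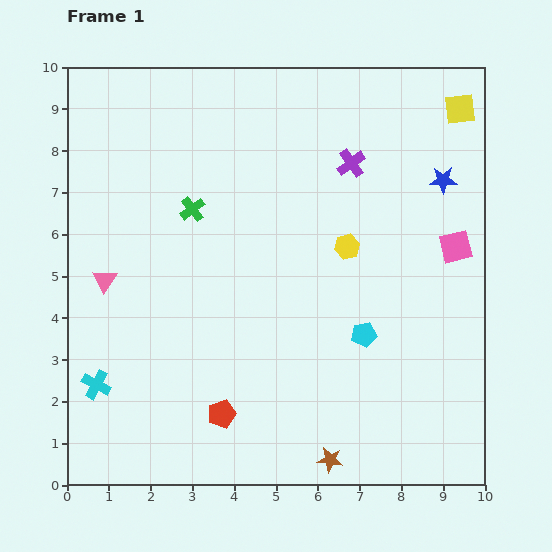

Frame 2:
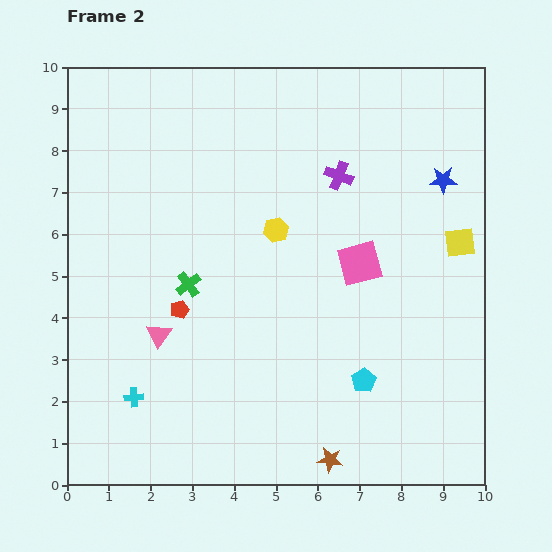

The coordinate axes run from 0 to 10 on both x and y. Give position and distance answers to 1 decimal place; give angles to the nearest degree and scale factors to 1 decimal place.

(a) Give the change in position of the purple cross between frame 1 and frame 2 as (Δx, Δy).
(-0.3, -0.3)

The purple cross was at (6.8, 7.7) in frame 1 and (6.5, 7.4) in frame 2.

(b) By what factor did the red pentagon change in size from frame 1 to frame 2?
0.7×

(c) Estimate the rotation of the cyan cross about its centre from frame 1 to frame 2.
32° counter-clockwise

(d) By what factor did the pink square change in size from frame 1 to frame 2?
1.4×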